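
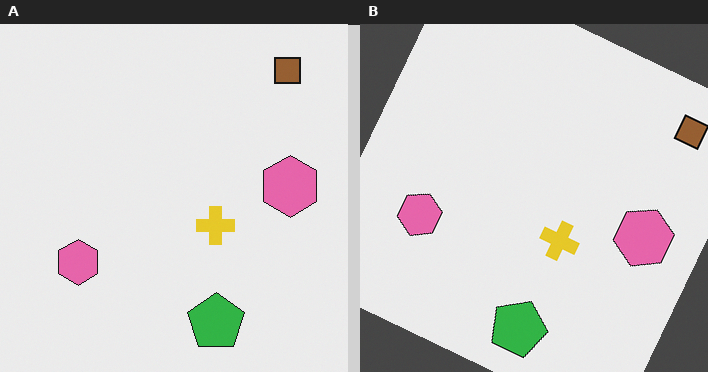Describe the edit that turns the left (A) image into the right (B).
Rotated clockwise by a moderate amount.

Every shape is tilted by the same angle and the image corners show triangular fill wedges — a whole-image rotation by a non-right angle.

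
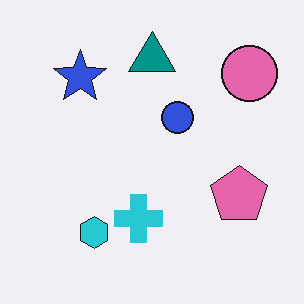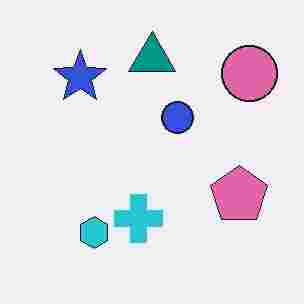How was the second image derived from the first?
Degraded with heavy JPEG compression.

Blocky 8×8 compression artifacts appear around shape edges and the flat background shows ringing — characteristic JPEG degradation.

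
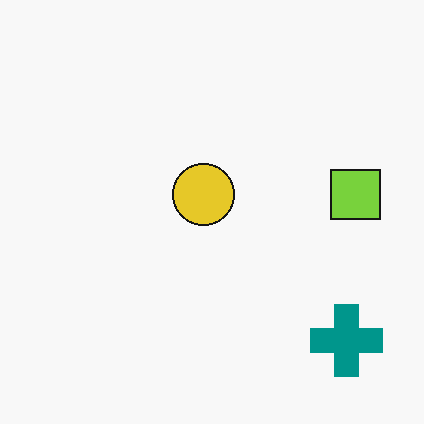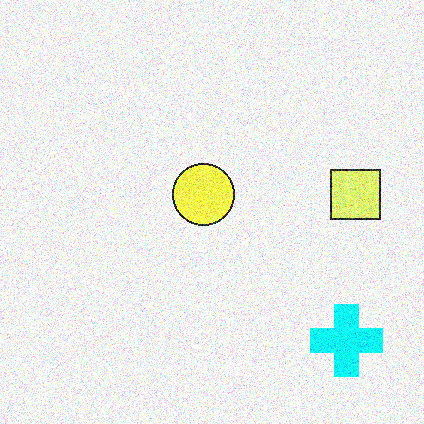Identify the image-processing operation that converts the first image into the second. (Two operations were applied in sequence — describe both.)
The second image is the first brightened a lot, then degraded with strong gaussian noise.

Every pixel — background and shapes alike — is uniformly brightened. Random speckle covers the whole image, including the flat background.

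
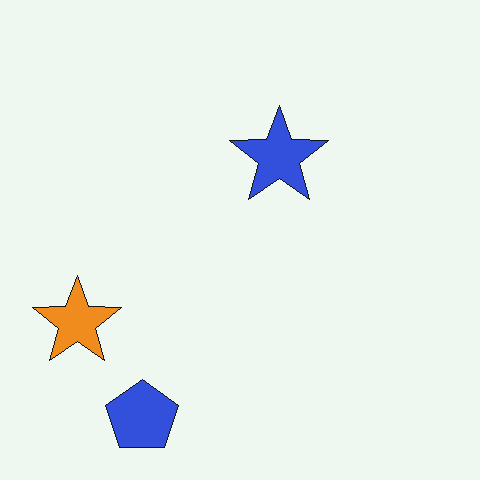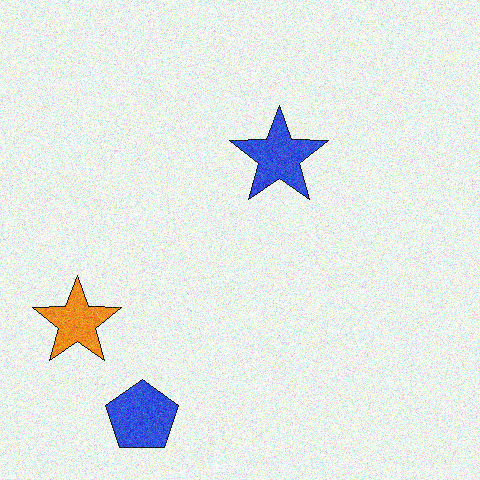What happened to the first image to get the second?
This is the original image degraded with moderate additive noise.

Random speckle covers the whole image, including the flat background.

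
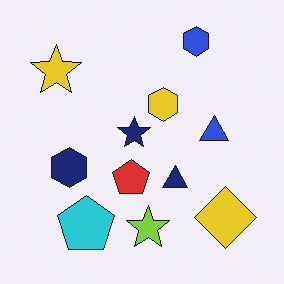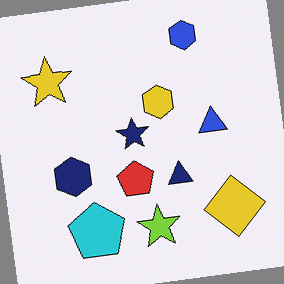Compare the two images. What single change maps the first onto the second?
The transformation is: rotated counter-clockwise by a few degrees.

Every shape is tilted by the same angle and the image corners show triangular fill wedges — a whole-image rotation by a non-right angle.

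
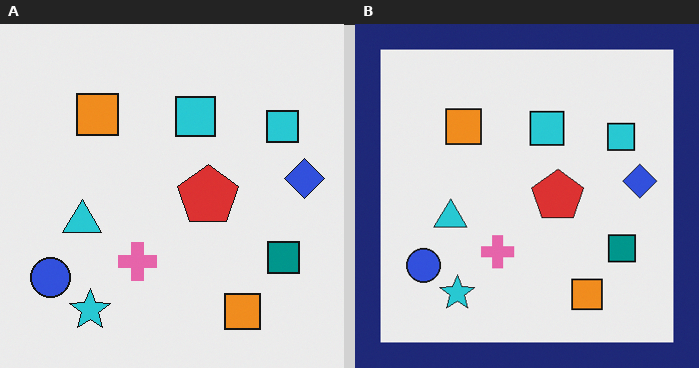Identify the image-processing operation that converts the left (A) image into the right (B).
The transformation is: framed with a navy border.

A solid navy frame runs around the edge of the right (B) image, with the content slightly shrunk inside it.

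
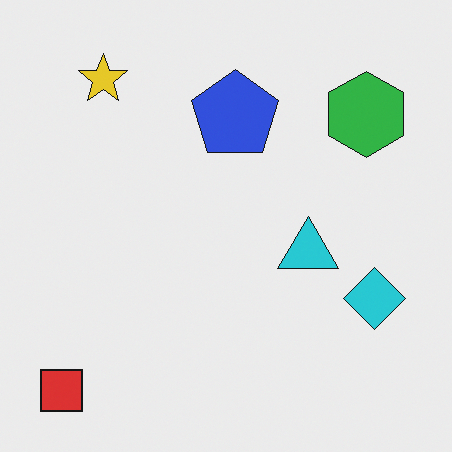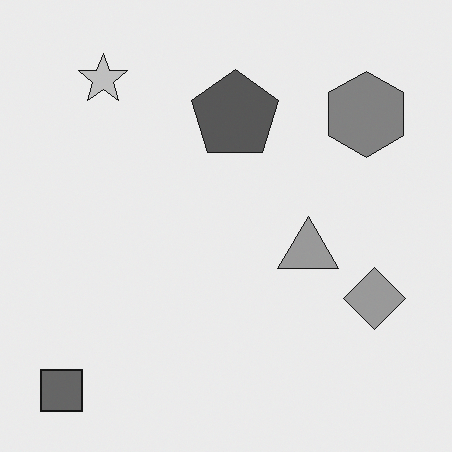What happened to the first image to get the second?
The image was converted to grayscale.

All color is removed — every shape is now a shade of grey.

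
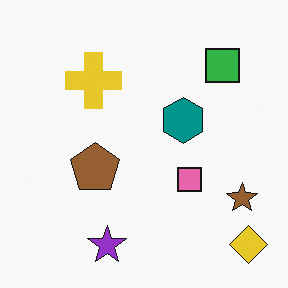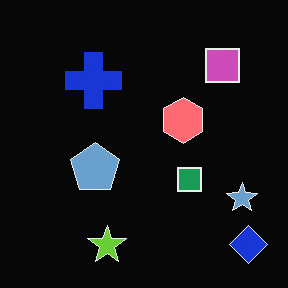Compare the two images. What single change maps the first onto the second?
The image was color-inverted (negative).

The light background has become dark and every shape's color is its complement — a photographic negative.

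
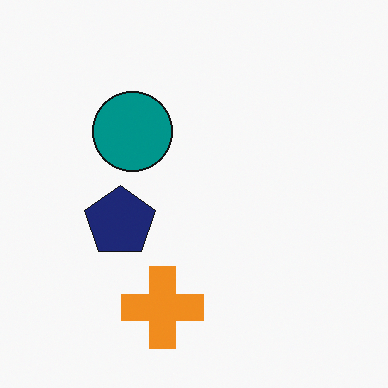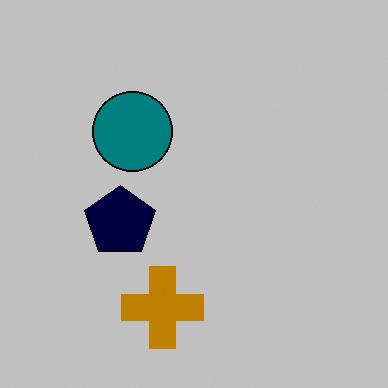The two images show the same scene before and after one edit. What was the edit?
The transformation is: heavily posterized to just a handful of flat colors.

Each flat color has snapped to a coarser quantized level — most visibly, the near-white background has dropped to a flat grey.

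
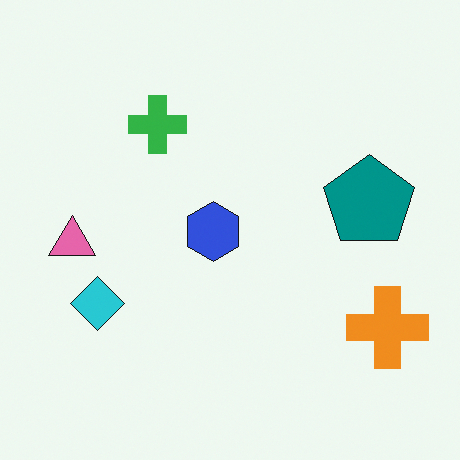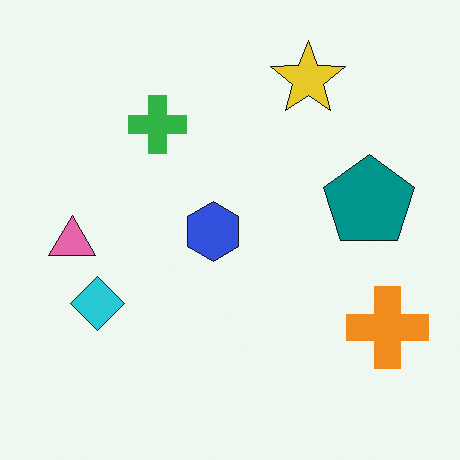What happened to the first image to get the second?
This is the original image overlaid with an additional yellow star.

A yellow star appears in the second image that is absent from the first.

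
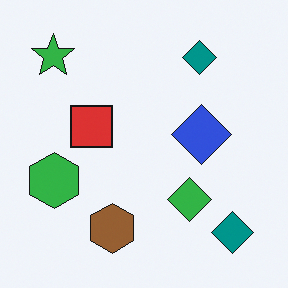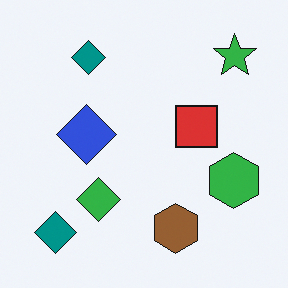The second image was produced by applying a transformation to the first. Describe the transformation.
The image was flipped horizontally (left ↔ right).

The green star is in the top-left of the first image and the top-right of the second — shapes on opposite sides of the vertical midline have swapped in a mirror flip.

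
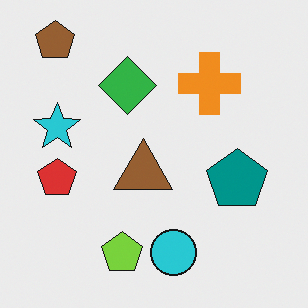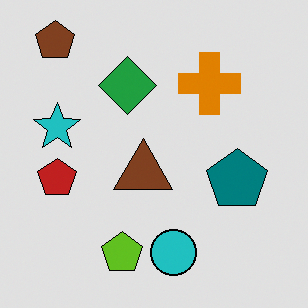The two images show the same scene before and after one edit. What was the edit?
This is the original image posterized to a reduced palette.

Each flat color has snapped to a coarser quantized level — most visibly, the near-white background has dropped to a flat grey.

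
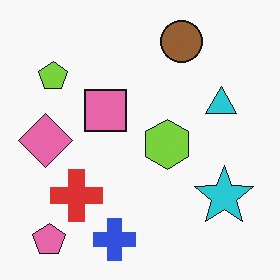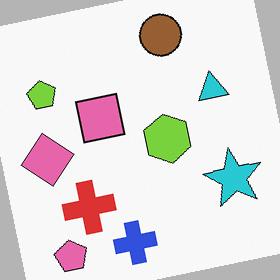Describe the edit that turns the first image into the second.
Rotated counter-clockwise by a few degrees.

Every shape is tilted by the same angle and the image corners show triangular fill wedges — a whole-image rotation by a non-right angle.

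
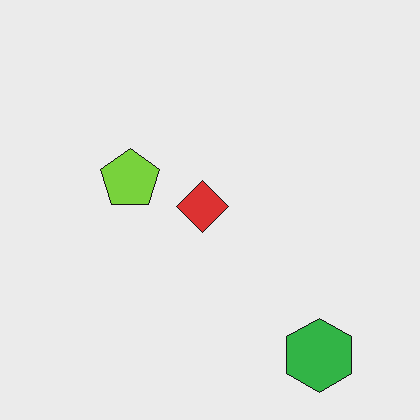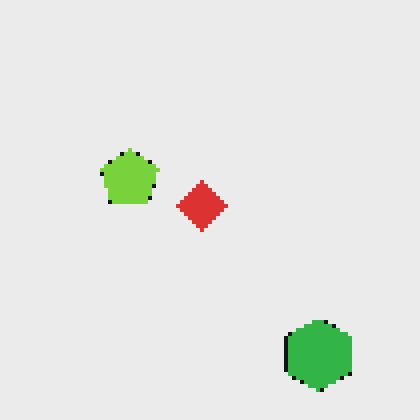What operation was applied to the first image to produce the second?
The image was lightly pixelated (a mild mosaic effect).

Shapes are reduced to large square blocks; fine edges and outlines are lost — a downscale-then-upscale (mosaic) effect.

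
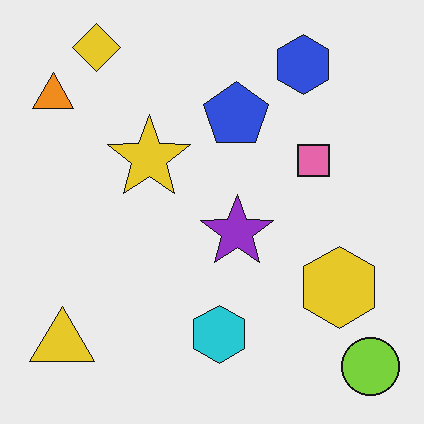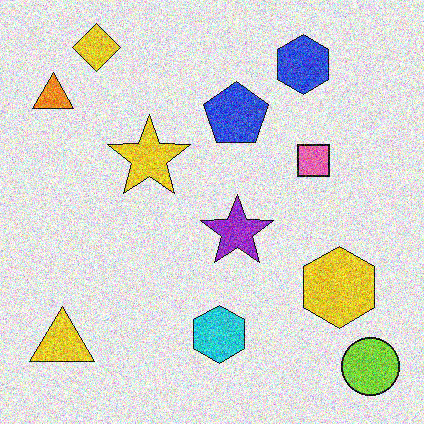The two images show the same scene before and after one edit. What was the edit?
It was degraded with strong gaussian noise.

Random speckle covers the whole image, including the flat background.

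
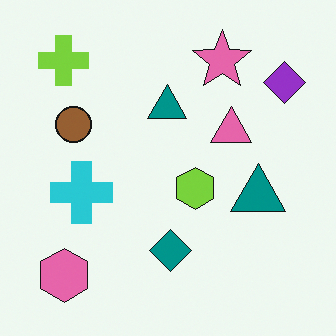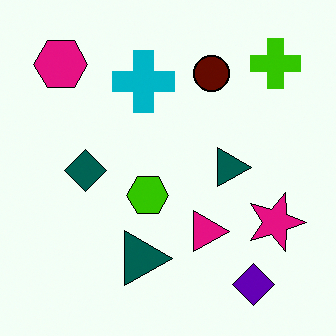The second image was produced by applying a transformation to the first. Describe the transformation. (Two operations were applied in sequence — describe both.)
The transformation is: rotated 90° clockwise, then given much higher contrast.

The lime cross sits in the top-left of the first image and the top-right of the second — consistent with a whole-image 90° clockwise rotation. Tones are pushed away from mid-grey across the whole image — a global contrast change.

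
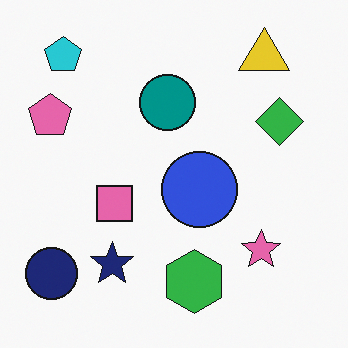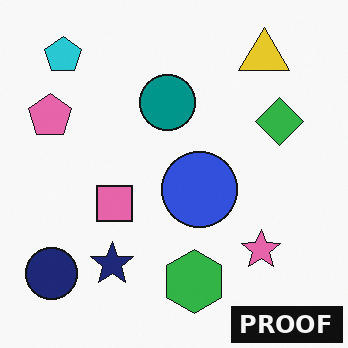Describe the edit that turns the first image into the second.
The second image is the first watermarked with the text "PROOF" in the lower-right corner.

A dark label reading "PROOF" appears in the lower-right corner.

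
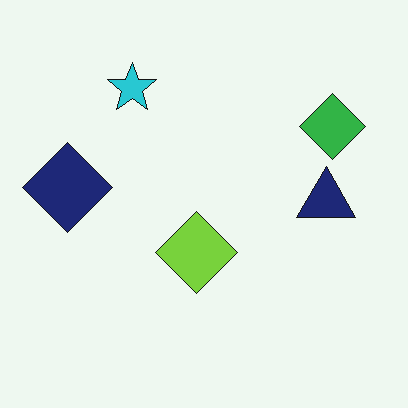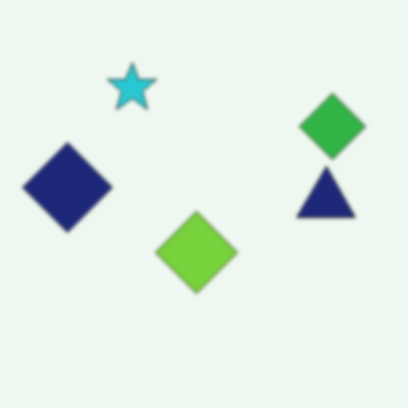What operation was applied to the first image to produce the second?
The image was lightly blurred.

Shape edges and outlines are uniformly softened across the whole image.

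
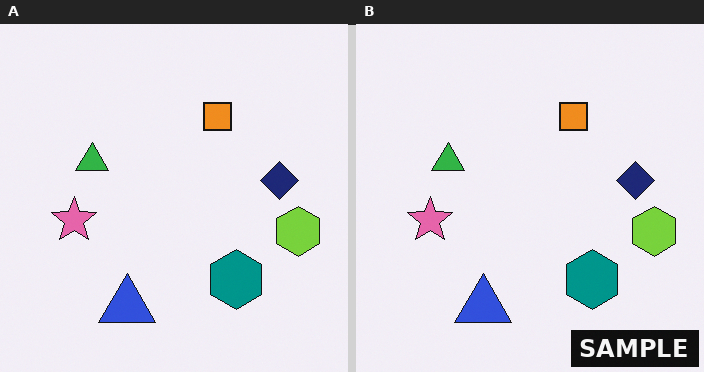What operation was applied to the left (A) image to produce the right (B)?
The right (B) image is the left (A) watermarked with the text "SAMPLE" in the lower-right corner.

A dark label reading "SAMPLE" appears in the lower-right corner.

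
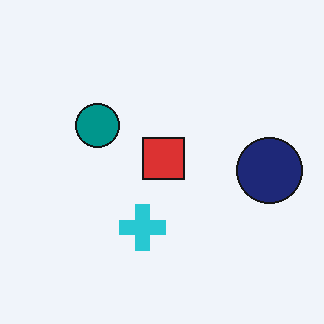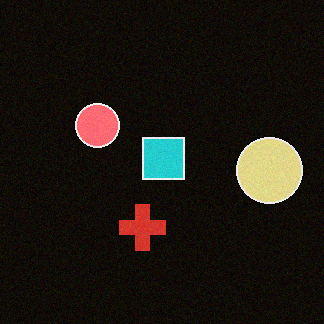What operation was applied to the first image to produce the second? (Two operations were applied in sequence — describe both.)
The transformation is: color-inverted (negative), then degraded with light additive noise.

The light background has become dark and every shape's color is its complement — a photographic negative. Random speckle covers the whole image, including the flat background.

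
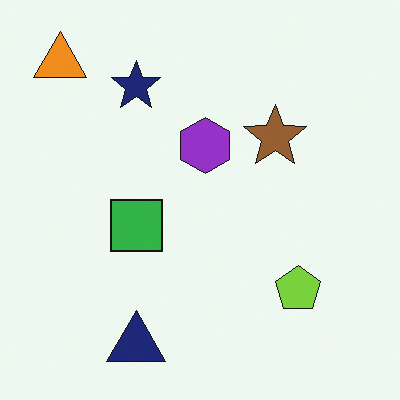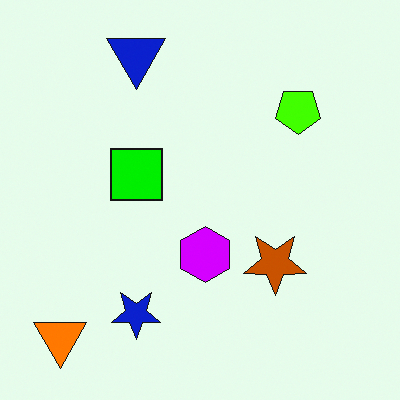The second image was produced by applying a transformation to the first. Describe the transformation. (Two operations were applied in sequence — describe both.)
Flipped vertically (top ↔ bottom), then made much more vivid (saturation change).

The navy triangle is in the bottom of the first image and the top of the second — shapes on opposite sides of the horizontal midline have swapped in a mirror flip. All colors are more vivid — a global saturation change.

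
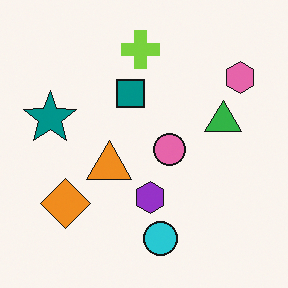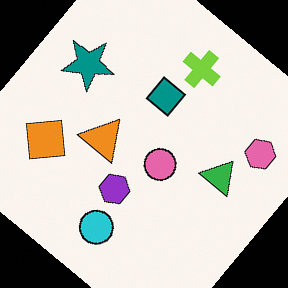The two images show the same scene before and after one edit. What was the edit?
This is the original image rotated clockwise by a large amount — several tens of degrees.

Every shape is tilted by the same angle and the image corners show triangular fill wedges — a whole-image rotation by a non-right angle.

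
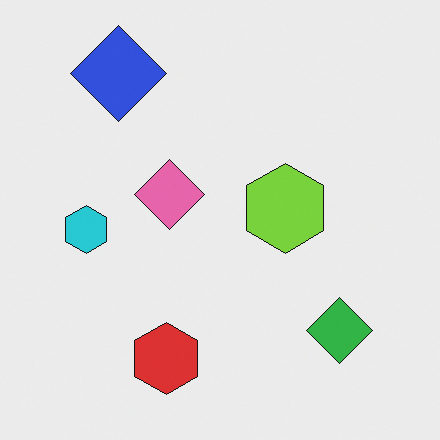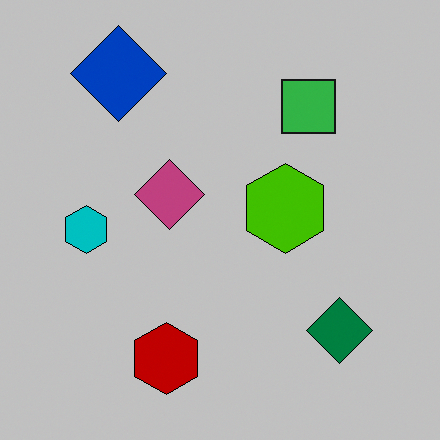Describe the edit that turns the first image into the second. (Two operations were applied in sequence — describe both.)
Heavily posterized to just a handful of flat colors, then overlaid with an additional green square.

Each flat color has snapped to a coarser quantized level — most visibly, the near-white background has dropped to a flat grey. A green square appears in the second image that is absent from the first.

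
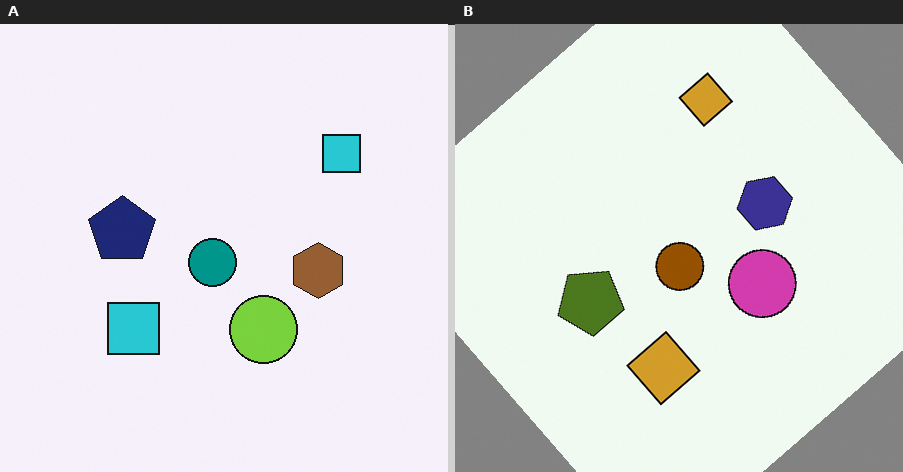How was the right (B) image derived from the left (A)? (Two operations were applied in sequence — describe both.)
The transformation is: hue-shifted through roughly half the color wheel, then rotated counter-clockwise by a large amount — several tens of degrees.

Every shape's color has rotated by the same amount around the hue wheel — a uniform hue shift. Every shape is tilted by the same angle and the image corners show triangular fill wedges — a whole-image rotation by a non-right angle.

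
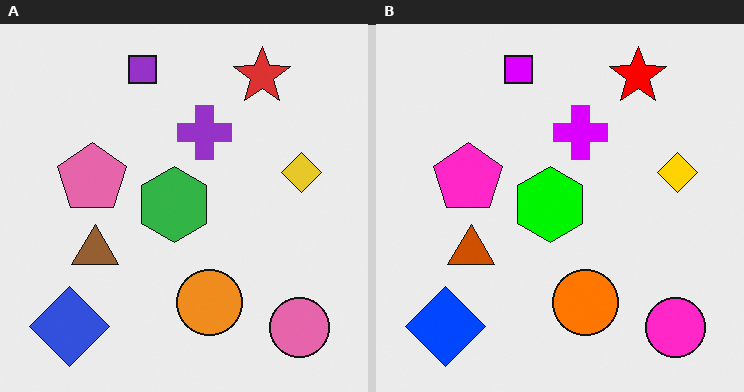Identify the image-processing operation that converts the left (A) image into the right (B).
The transformation is: heavily oversaturated.

All colors are more vivid — a global saturation change.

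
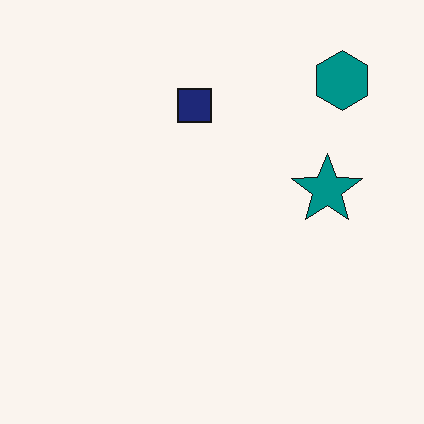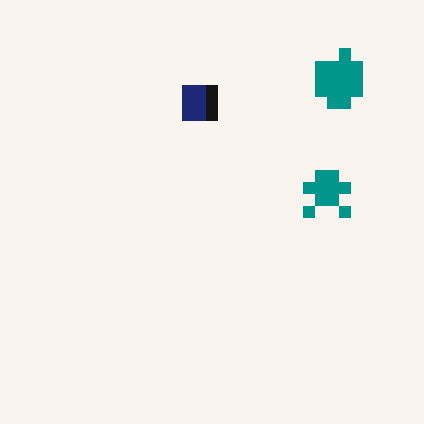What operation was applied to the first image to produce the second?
The second image is the first heavily pixelated into large blocks.

Shapes are reduced to large square blocks; fine edges and outlines are lost — a downscale-then-upscale (mosaic) effect.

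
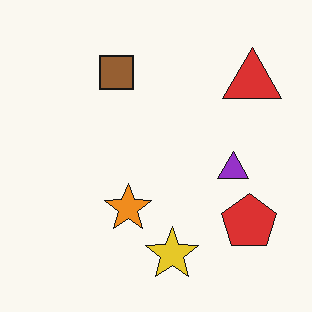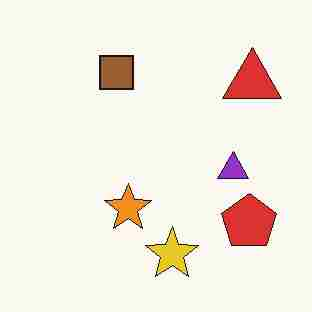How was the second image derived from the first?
The transformation is: heavily JPEG-compressed with obvious blocking artifacts.

Blocky 8×8 compression artifacts appear around shape edges and the flat background shows ringing — characteristic JPEG degradation.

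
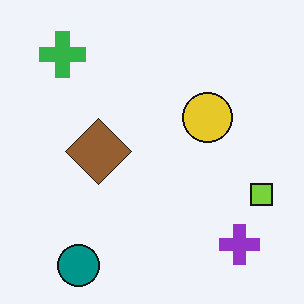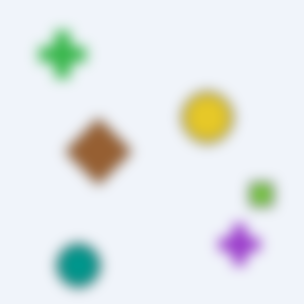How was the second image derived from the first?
The image was strongly gaussian-blurred.

Shape edges and outlines are uniformly softened across the whole image.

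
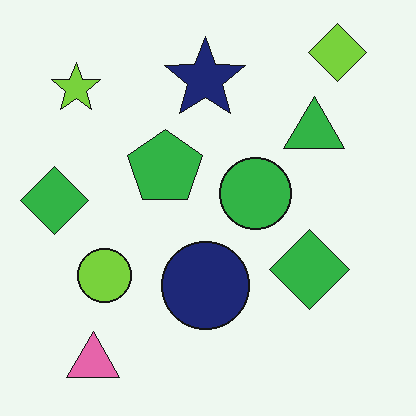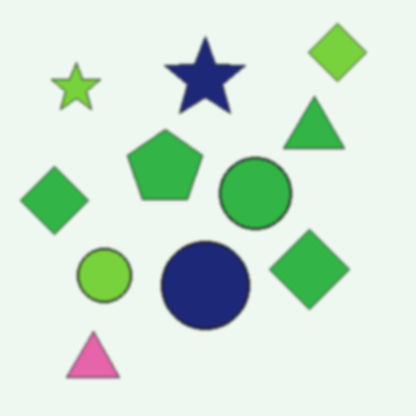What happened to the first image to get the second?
It was lightly blurred.

Shape edges and outlines are uniformly softened across the whole image.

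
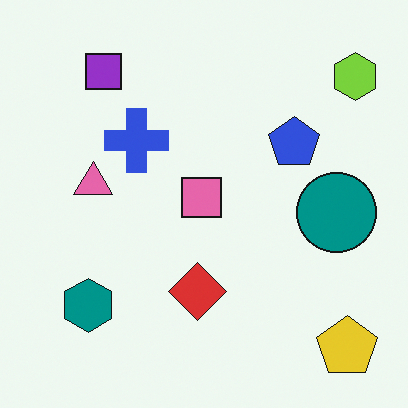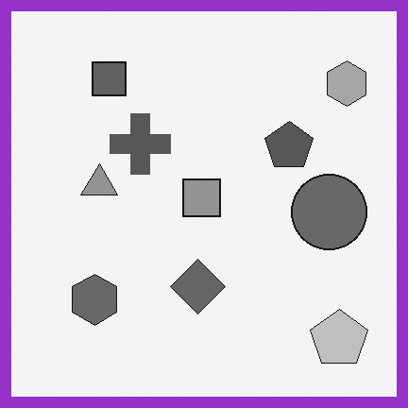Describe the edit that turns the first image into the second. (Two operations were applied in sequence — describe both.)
It was converted to grayscale, then framed with a purple border.

All color is removed — every shape is now a shade of grey. A solid purple frame runs around the edge of the second image, with the content slightly shrunk inside it.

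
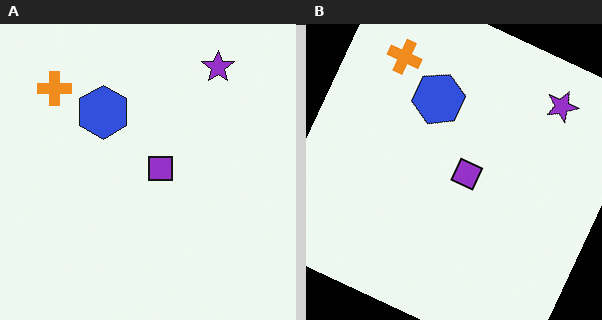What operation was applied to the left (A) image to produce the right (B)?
Rotated clockwise by a moderate amount.

Every shape is tilted by the same angle and the image corners show triangular fill wedges — a whole-image rotation by a non-right angle.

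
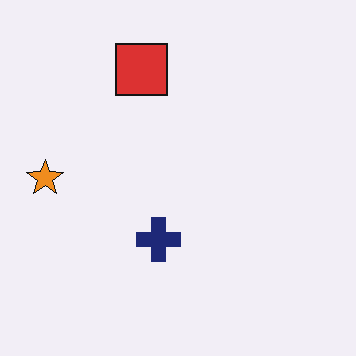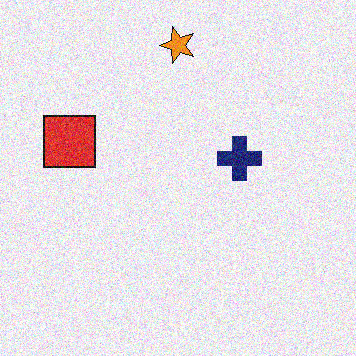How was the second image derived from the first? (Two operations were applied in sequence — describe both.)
This is the original image transposed (reflected across the top-left ↔ bottom-right diagonal), then degraded with moderate additive noise.

Shapes have swapped their row and column positions — what was in the top-right is now in the bottom-left — a diagonal reflection. Random speckle covers the whole image, including the flat background.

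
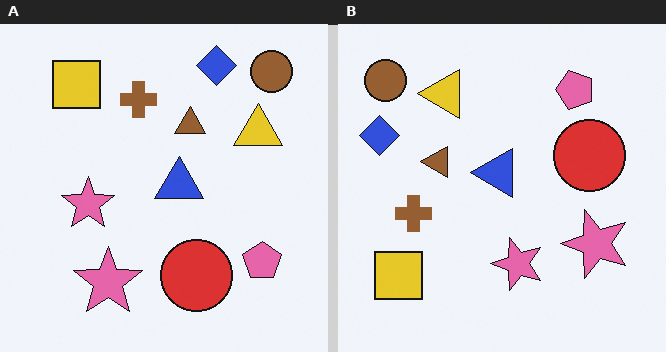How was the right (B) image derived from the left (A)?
The image was rotated 90° counter-clockwise.

The brown circle sits in the top-right of the left (A) image and the top-left of the right (B) — consistent with a whole-image 90° counter-clockwise rotation.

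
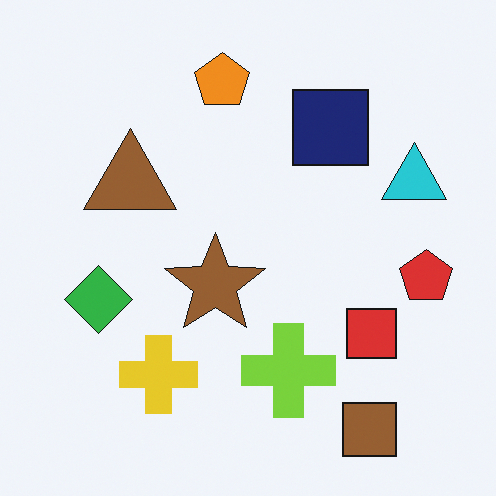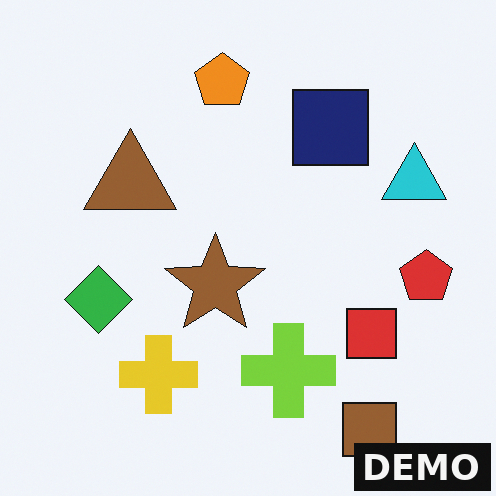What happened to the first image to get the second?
The transformation is: watermarked with the text "DEMO" in the lower-right corner.

A dark label reading "DEMO" appears in the lower-right corner.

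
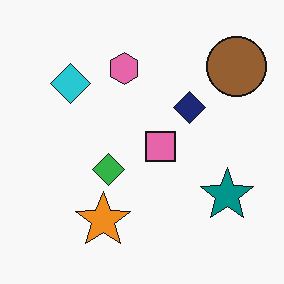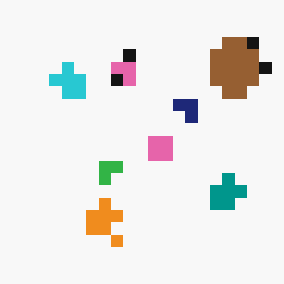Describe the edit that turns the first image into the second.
The transformation is: coarsely pixelated.

Shapes are reduced to large square blocks; fine edges and outlines are lost — a downscale-then-upscale (mosaic) effect.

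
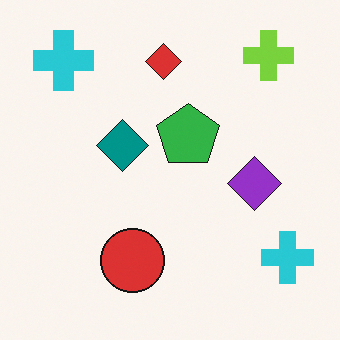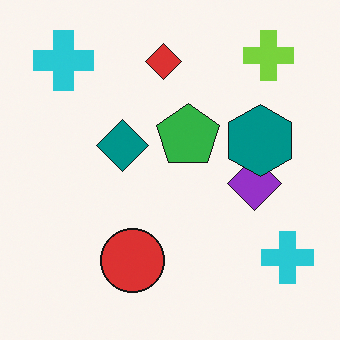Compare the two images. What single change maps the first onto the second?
It was overlaid with an additional teal hexagon.

A teal hexagon appears in the second image that is absent from the first.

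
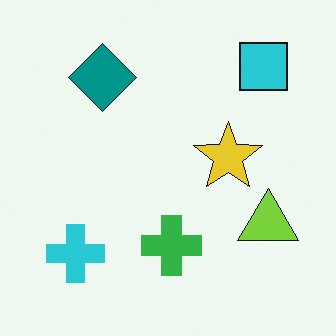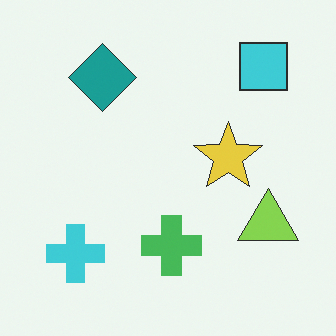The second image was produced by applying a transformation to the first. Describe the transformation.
The second image is the first given slightly reduced contrast.

Tones are pushed toward mid-grey across the whole image — a global contrast change.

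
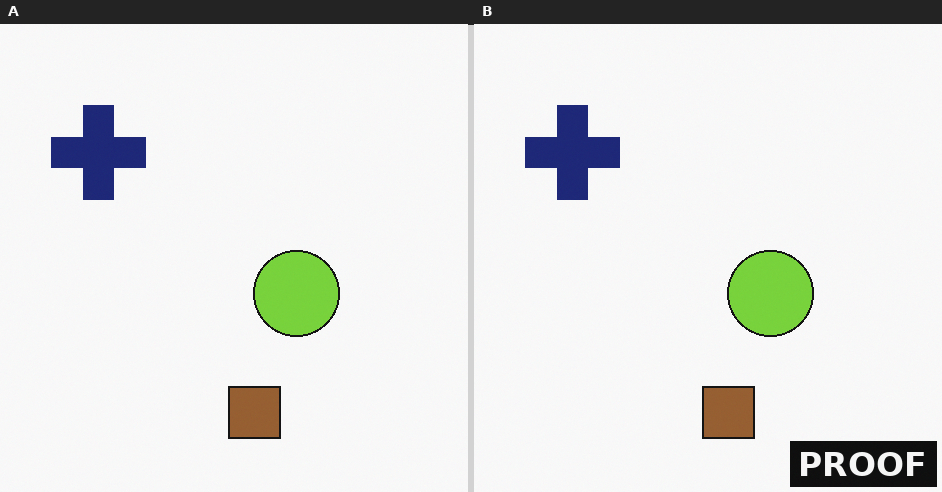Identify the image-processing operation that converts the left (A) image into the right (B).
The right (B) image is the left (A) watermarked with the text "PROOF" in the lower-right corner.

A dark label reading "PROOF" appears in the lower-right corner.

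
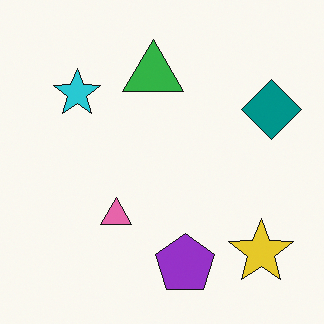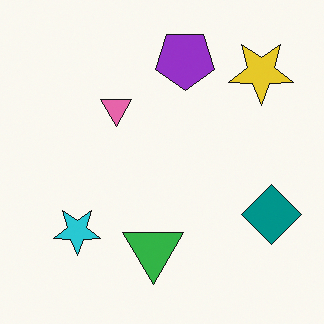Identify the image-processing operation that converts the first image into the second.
This is the original image flipped vertically (top ↔ bottom).

The purple pentagon is in the bottom of the first image and the top of the second — shapes on opposite sides of the horizontal midline have swapped in a mirror flip.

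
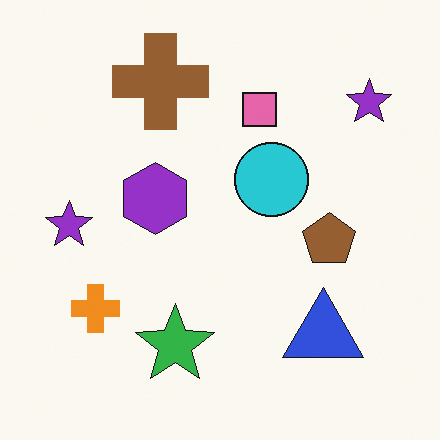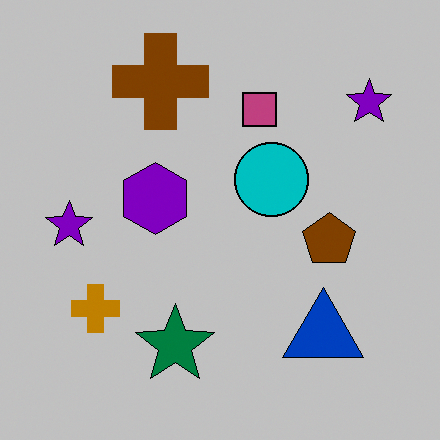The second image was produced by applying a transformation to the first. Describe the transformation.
Aggressively posterized.

Each flat color has snapped to a coarser quantized level — most visibly, the near-white background has dropped to a flat grey.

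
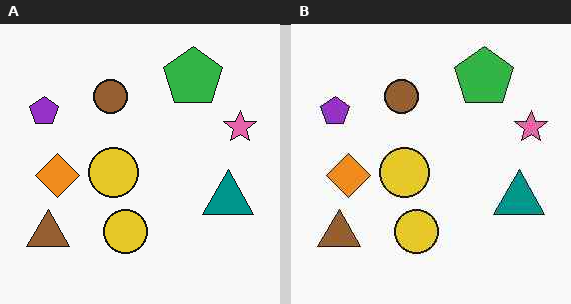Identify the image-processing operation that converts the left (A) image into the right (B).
It was given moderate JPEG compression.

Blocky 8×8 compression artifacts appear around shape edges and the flat background shows ringing — characteristic JPEG degradation.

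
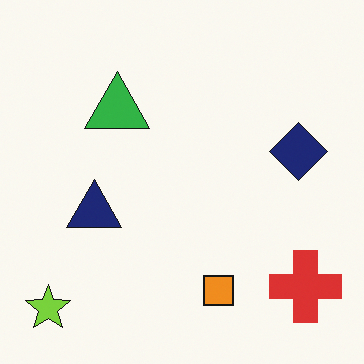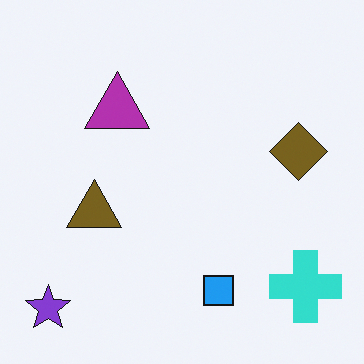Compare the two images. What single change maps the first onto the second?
The transformation is: hue-shifted through roughly half the color wheel.

Every shape's color has rotated by the same amount around the hue wheel — a uniform hue shift.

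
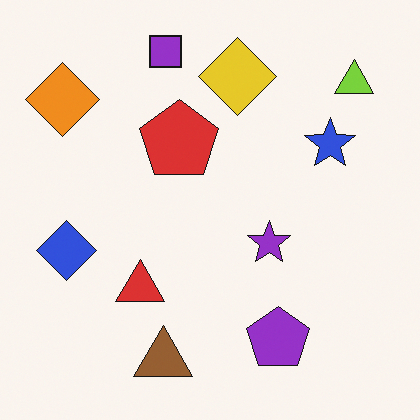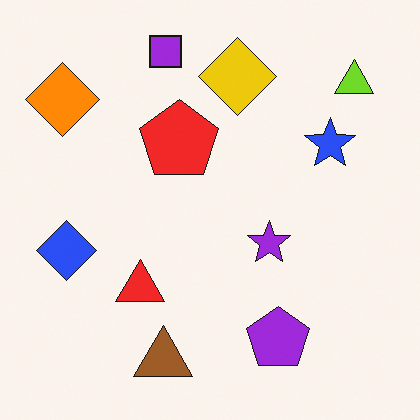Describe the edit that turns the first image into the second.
The image was slightly oversaturated.

All colors are more vivid — a global saturation change.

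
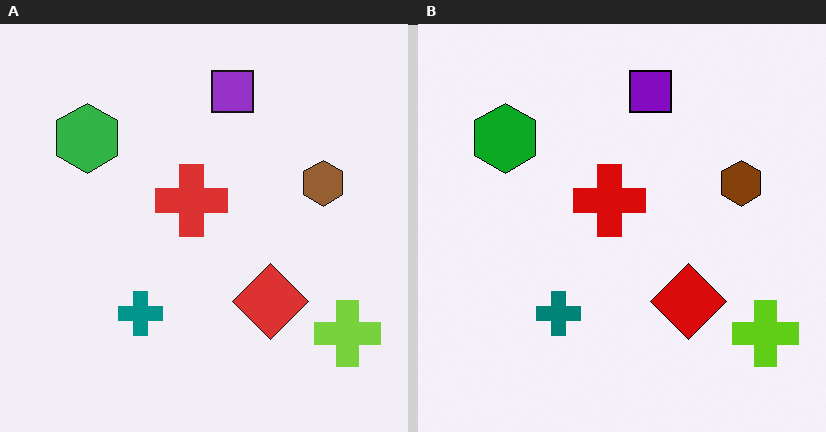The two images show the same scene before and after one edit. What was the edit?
The image was given slightly increased contrast.

Tones are pushed away from mid-grey across the whole image — a global contrast change.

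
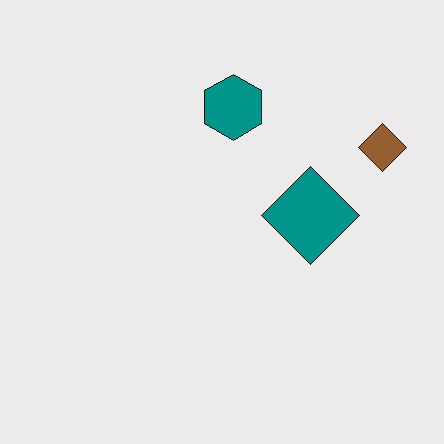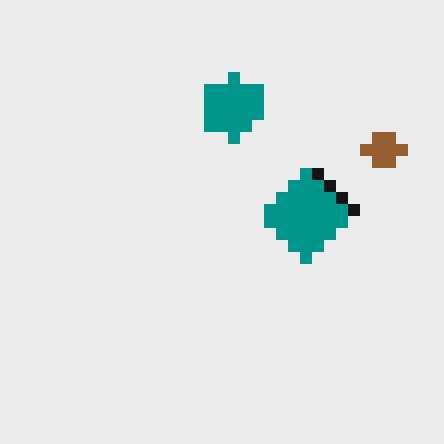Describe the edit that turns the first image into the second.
It was heavily pixelated into large blocks.

Shapes are reduced to large square blocks; fine edges and outlines are lost — a downscale-then-upscale (mosaic) effect.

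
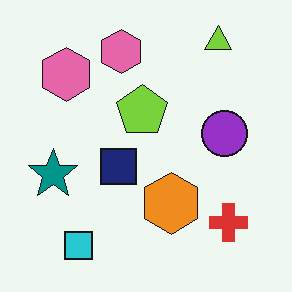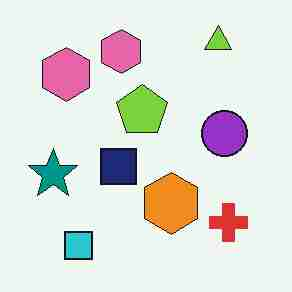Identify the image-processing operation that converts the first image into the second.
The transformation is: heavily JPEG-compressed with obvious blocking artifacts.

Blocky 8×8 compression artifacts appear around shape edges and the flat background shows ringing — characteristic JPEG degradation.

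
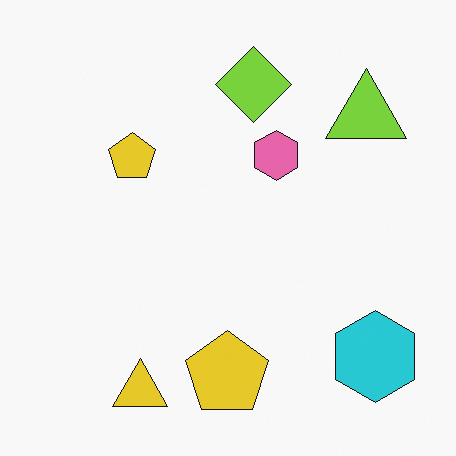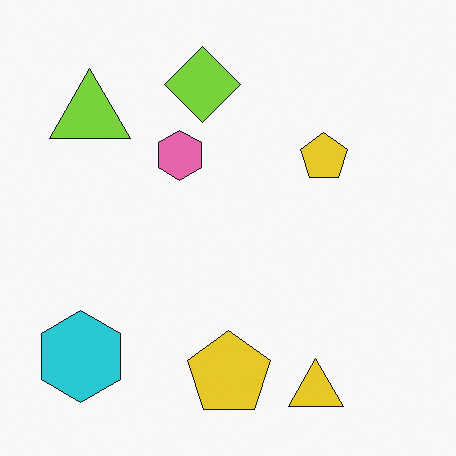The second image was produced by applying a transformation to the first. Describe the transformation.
It was flipped horizontally (left ↔ right).

The cyan hexagon is in the bottom-right of the first image and the bottom-left of the second — shapes on opposite sides of the vertical midline have swapped in a mirror flip.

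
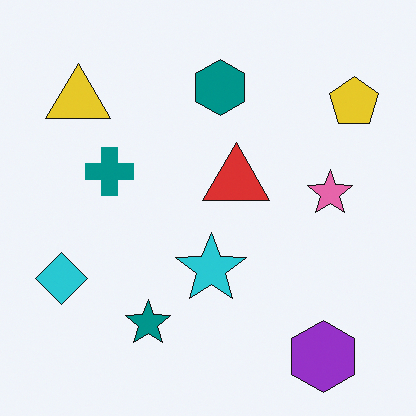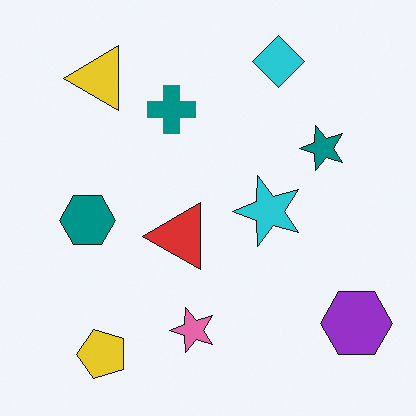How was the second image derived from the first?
The image was transposed (reflected across the top-left ↔ bottom-right diagonal).

Shapes have swapped their row and column positions — what was in the top-right is now in the bottom-left — a diagonal reflection.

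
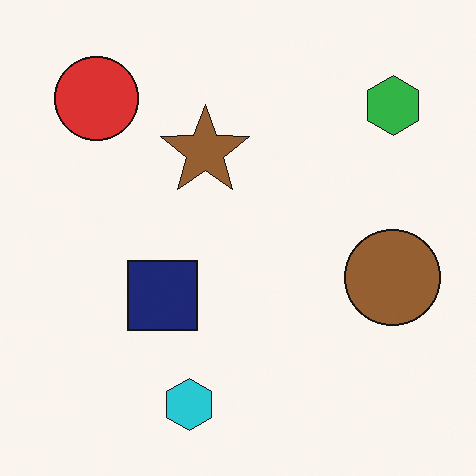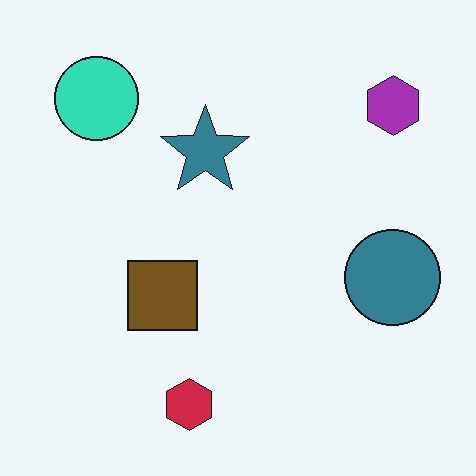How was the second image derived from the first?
The image was hue-shifted through roughly half the color wheel.

Every shape's color has rotated by the same amount around the hue wheel — a uniform hue shift.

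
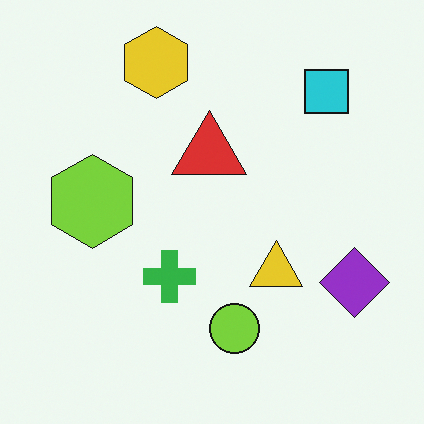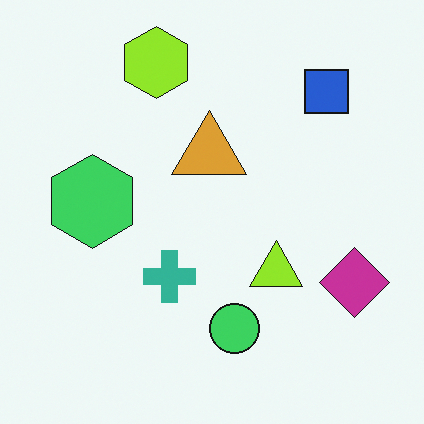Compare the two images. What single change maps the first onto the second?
Hue-shifted slightly.

Every shape's color has rotated by the same amount around the hue wheel — a uniform hue shift.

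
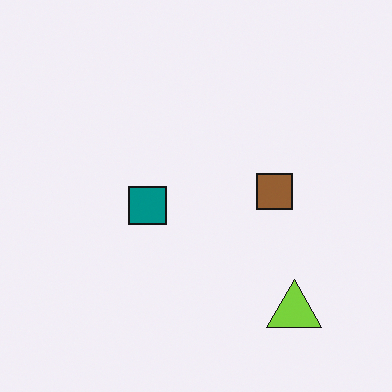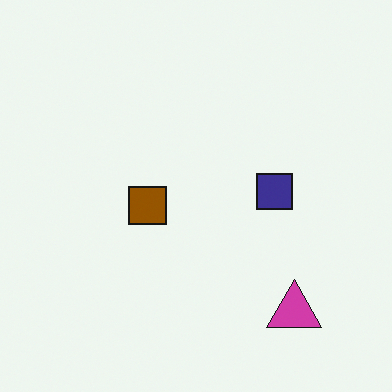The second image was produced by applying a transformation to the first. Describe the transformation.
It was hue-shifted through roughly half the color wheel.

Every shape's color has rotated by the same amount around the hue wheel — a uniform hue shift.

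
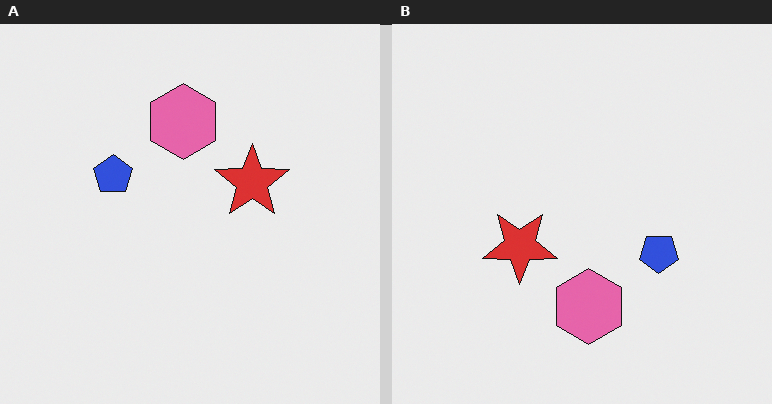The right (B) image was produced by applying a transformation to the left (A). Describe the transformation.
The image was rotated 180°.

The pink hexagon sits in the top of the left (A) image and the bottom of the right (B) — consistent with a whole-image 180° rotation.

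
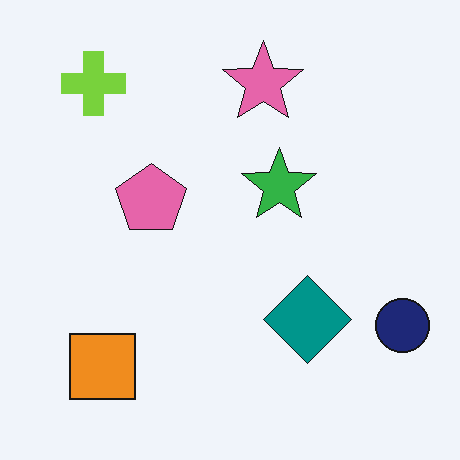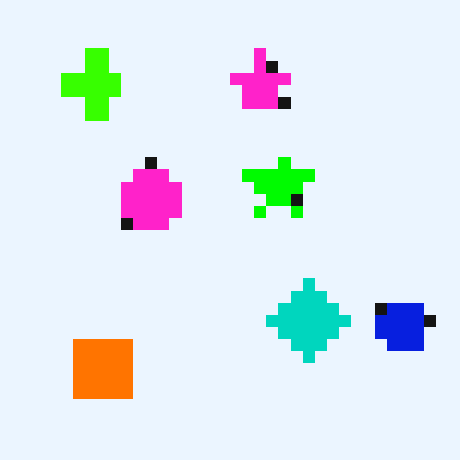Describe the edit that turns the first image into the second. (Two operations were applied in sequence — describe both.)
Heavily oversaturated, then coarsely pixelated.

All colors are more vivid — a global saturation change. Shapes are reduced to large square blocks; fine edges and outlines are lost — a downscale-then-upscale (mosaic) effect.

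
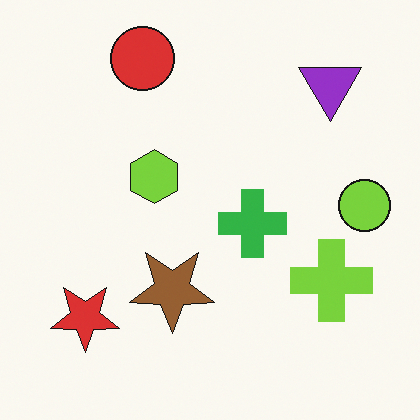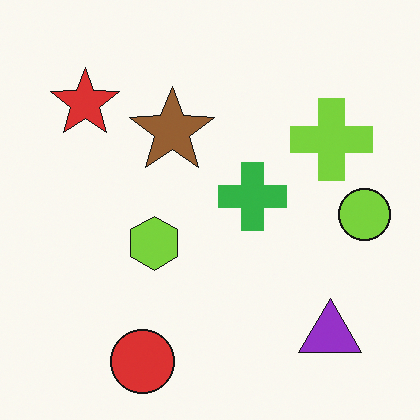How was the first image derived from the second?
The first image is the second flipped vertically (top ↔ bottom).

The red circle is in the bottom of the second image and the top of the first — shapes on opposite sides of the horizontal midline have swapped in a mirror flip.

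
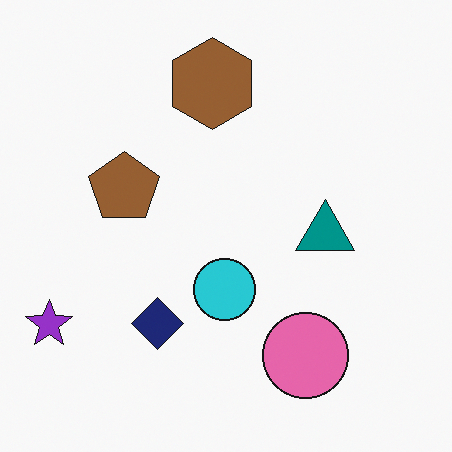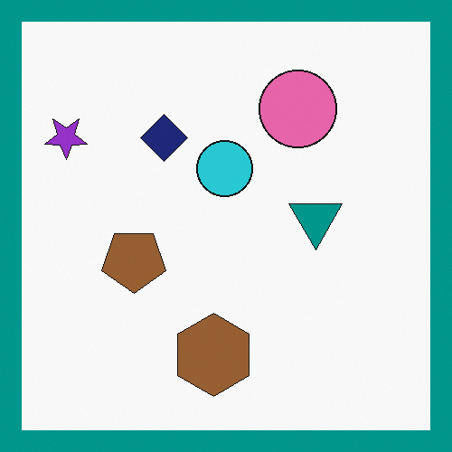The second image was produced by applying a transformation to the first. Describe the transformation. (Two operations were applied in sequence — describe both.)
The image was flipped vertically (top ↔ bottom), then framed with a teal border.

The brown hexagon is in the top of the first image and the bottom of the second — shapes on opposite sides of the horizontal midline have swapped in a mirror flip. A solid teal frame runs around the edge of the second image, with the content slightly shrunk inside it.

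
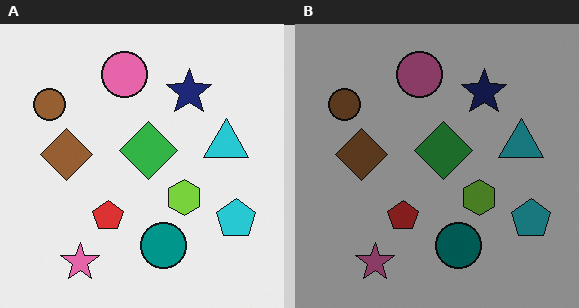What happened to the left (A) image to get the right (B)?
The transformation is: darkened a lot.

Every pixel — background and shapes alike — is uniformly darkened.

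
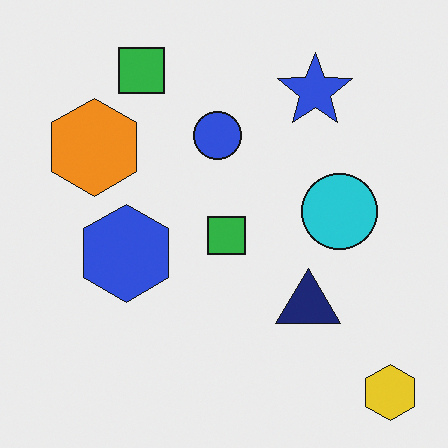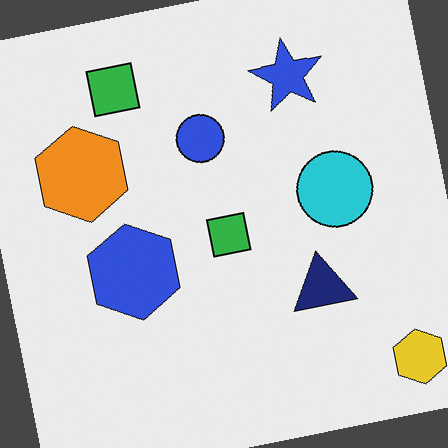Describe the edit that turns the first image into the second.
The second image is the first rotated counter-clockwise by a small amount.

Every shape is tilted by the same angle and the image corners show triangular fill wedges — a whole-image rotation by a non-right angle.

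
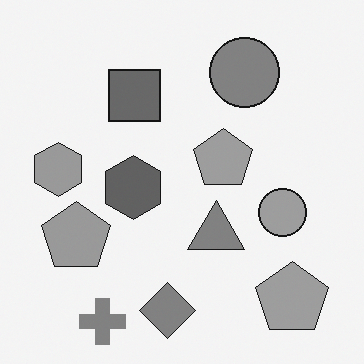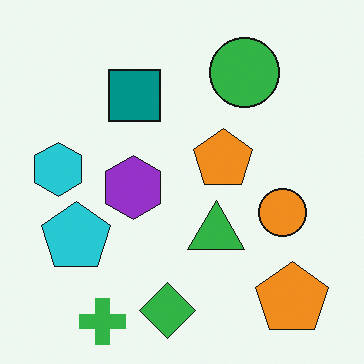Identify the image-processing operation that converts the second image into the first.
The transformation is: converted to grayscale.

All color is removed — every shape is now a shade of grey.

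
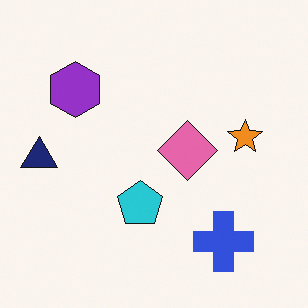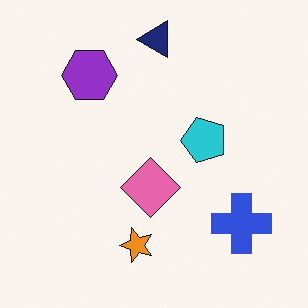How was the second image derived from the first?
The second image is the first transposed (reflected across the top-left ↔ bottom-right diagonal).

Shapes have swapped their row and column positions — what was in the top-right is now in the bottom-left — a diagonal reflection.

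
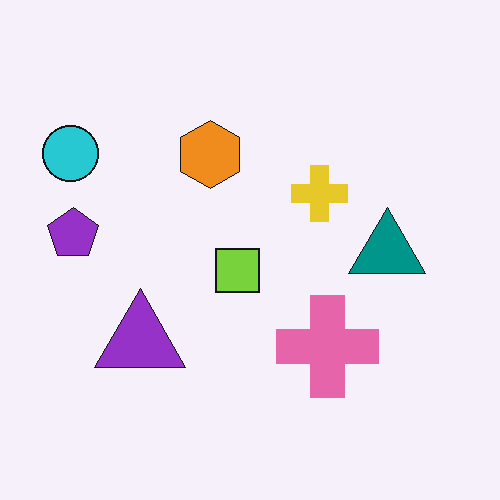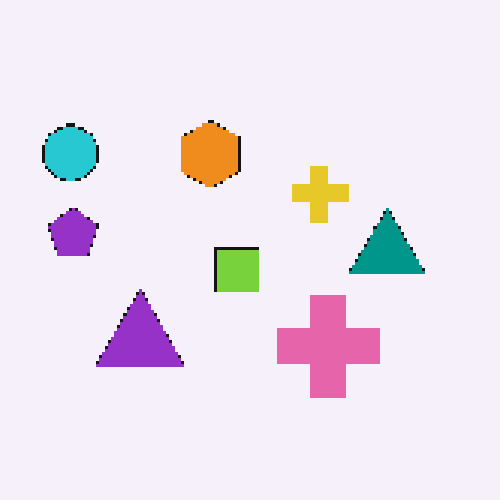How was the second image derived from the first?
Lightly pixelated (a mild mosaic effect).

Shapes are reduced to large square blocks; fine edges and outlines are lost — a downscale-then-upscale (mosaic) effect.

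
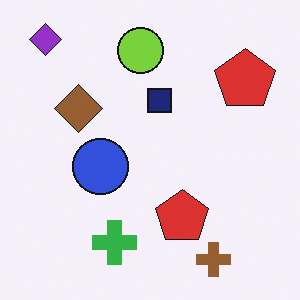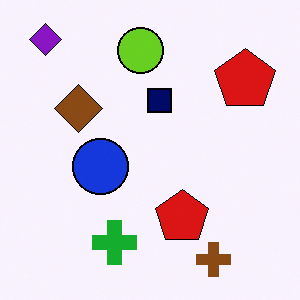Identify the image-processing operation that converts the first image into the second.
Given slightly increased contrast.

Tones are pushed away from mid-grey across the whole image — a global contrast change.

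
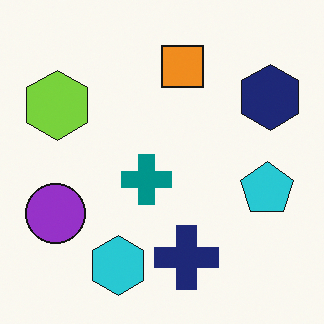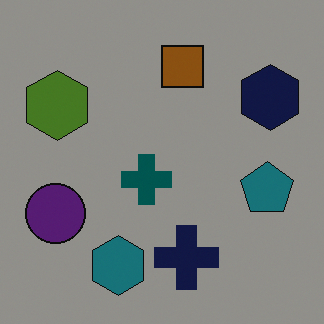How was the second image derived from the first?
The second image is the first substantially darkened.

Every pixel — background and shapes alike — is uniformly darkened.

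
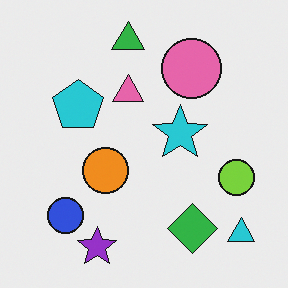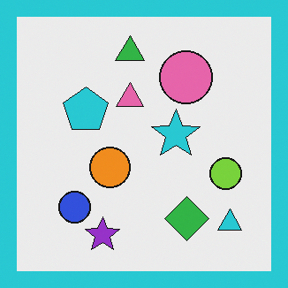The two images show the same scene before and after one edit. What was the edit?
The image was framed with a cyan border.

A solid cyan frame runs around the edge of the second image, with the content slightly shrunk inside it.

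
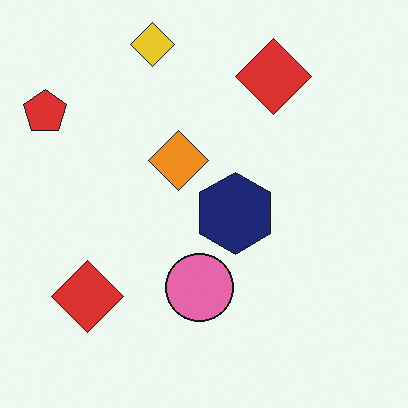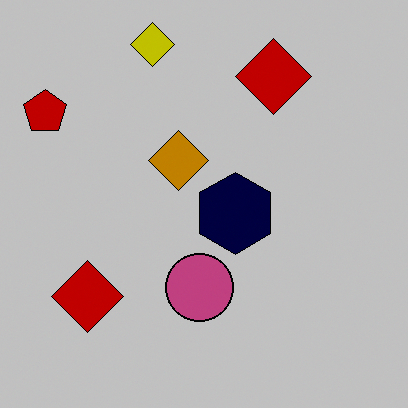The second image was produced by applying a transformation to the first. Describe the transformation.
It was heavily posterized to just a handful of flat colors.

Each flat color has snapped to a coarser quantized level — most visibly, the near-white background has dropped to a flat grey.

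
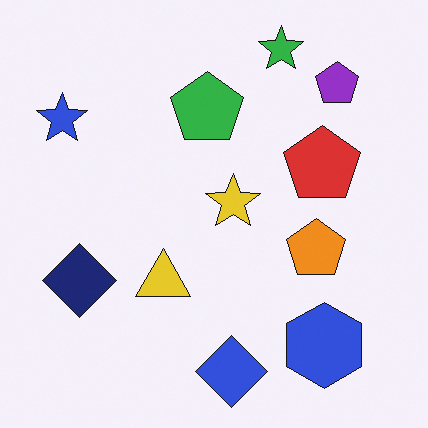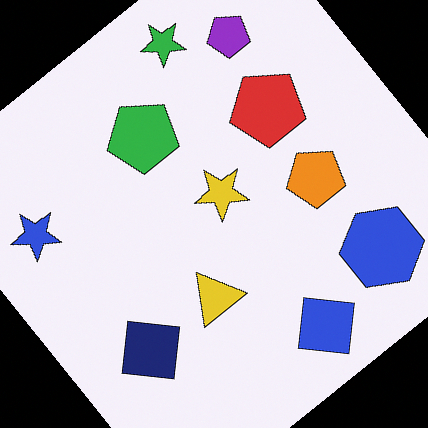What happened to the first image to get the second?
Rotated counter-clockwise by a large amount — several tens of degrees.

Every shape is tilted by the same angle and the image corners show triangular fill wedges — a whole-image rotation by a non-right angle.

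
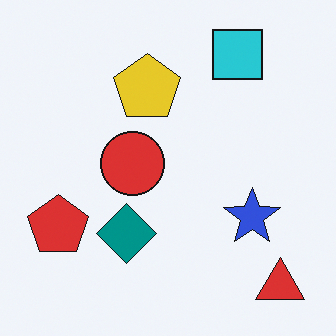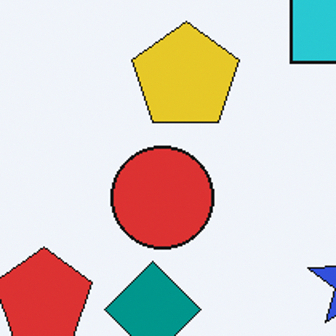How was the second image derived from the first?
The image was cropped slightly and scaled back up.

The visible shapes are larger and the field of view is narrower; shapes near the original edges may be partly or wholly outside the frame — a crop-and-rescale.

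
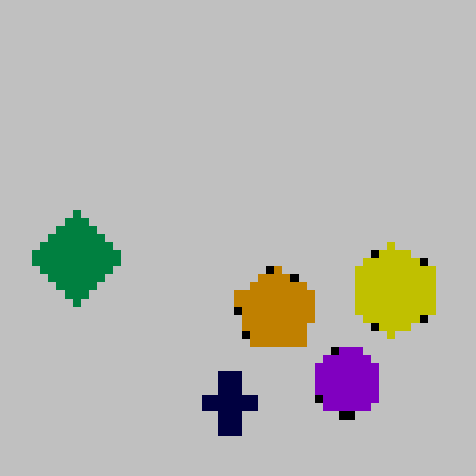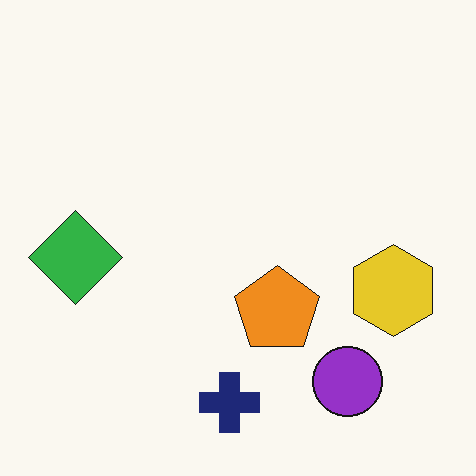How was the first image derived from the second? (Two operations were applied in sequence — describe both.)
Pixelated into visible square blocks, then aggressively posterized.

Shapes are reduced to large square blocks; fine edges and outlines are lost — a downscale-then-upscale (mosaic) effect. Each flat color has snapped to a coarser quantized level — most visibly, the near-white background has dropped to a flat grey.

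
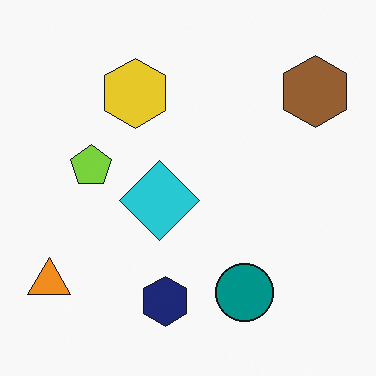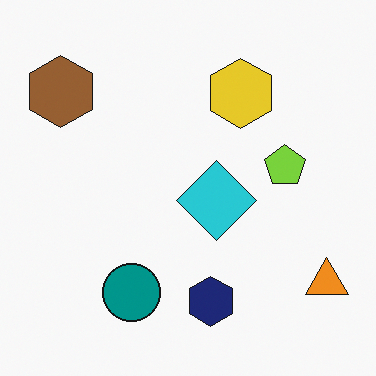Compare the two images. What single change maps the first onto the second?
The second image is the first flipped horizontally (left ↔ right).

The orange triangle is in the bottom-left of the first image and the bottom-right of the second — shapes on opposite sides of the vertical midline have swapped in a mirror flip.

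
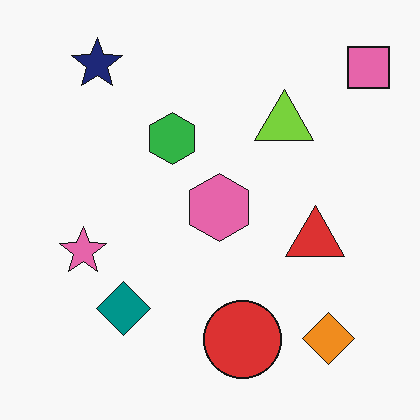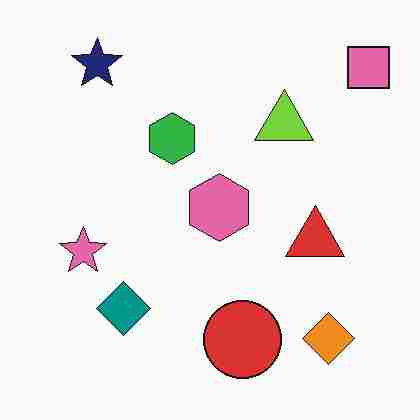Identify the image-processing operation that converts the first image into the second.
It was heavily JPEG-compressed with obvious blocking artifacts.

Blocky 8×8 compression artifacts appear around shape edges and the flat background shows ringing — characteristic JPEG degradation.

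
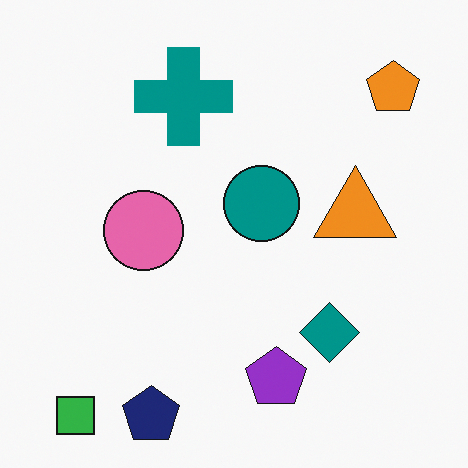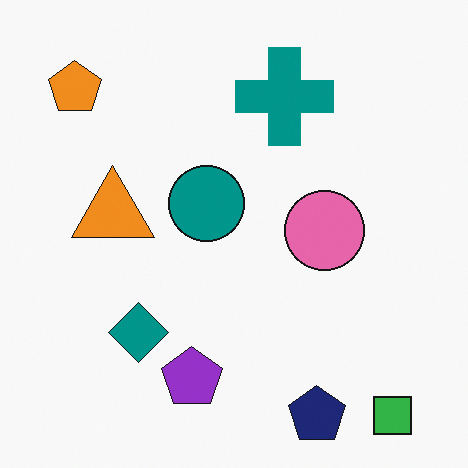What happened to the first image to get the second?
This is the original image flipped horizontally (left ↔ right).

The orange pentagon is in the top-right of the first image and the top-left of the second — shapes on opposite sides of the vertical midline have swapped in a mirror flip.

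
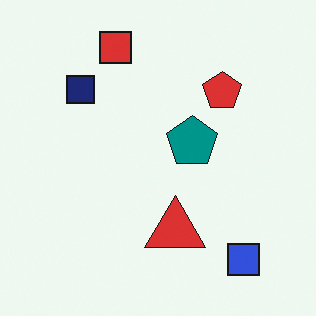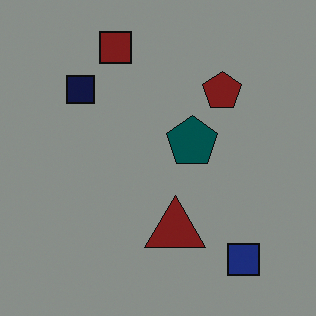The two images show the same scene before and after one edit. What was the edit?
Noticeably darkened.

Every pixel — background and shapes alike — is uniformly darkened.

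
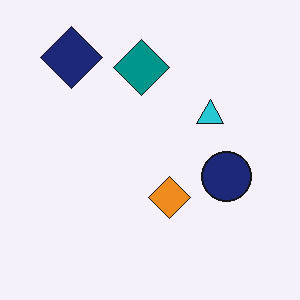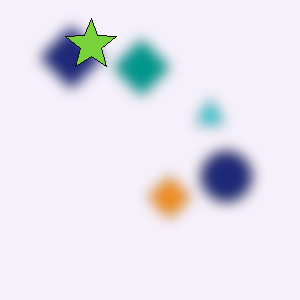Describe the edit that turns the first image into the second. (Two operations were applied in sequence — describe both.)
This is the original image strongly gaussian-blurred, then overlaid with an additional lime star.

Shape edges and outlines are uniformly softened across the whole image. A lime star appears in the second image that is absent from the first.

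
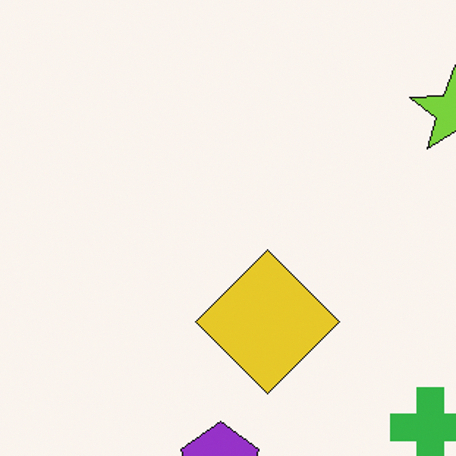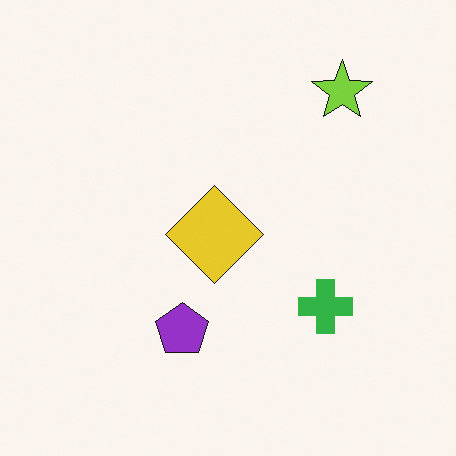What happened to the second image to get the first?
This is the original image cropped to a modestly smaller region and rescaled.

The visible shapes are larger and the field of view is narrower; shapes near the original edges may be partly or wholly outside the frame — a crop-and-rescale.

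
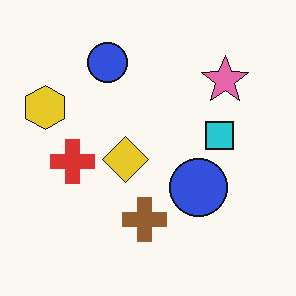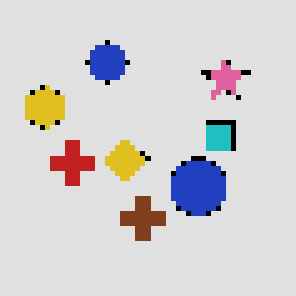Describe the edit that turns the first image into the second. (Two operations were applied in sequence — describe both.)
The image was posterized to a reduced palette, then mildly pixelated.

Each flat color has snapped to a coarser quantized level — most visibly, the near-white background has dropped to a flat grey. Shapes are reduced to large square blocks; fine edges and outlines are lost — a downscale-then-upscale (mosaic) effect.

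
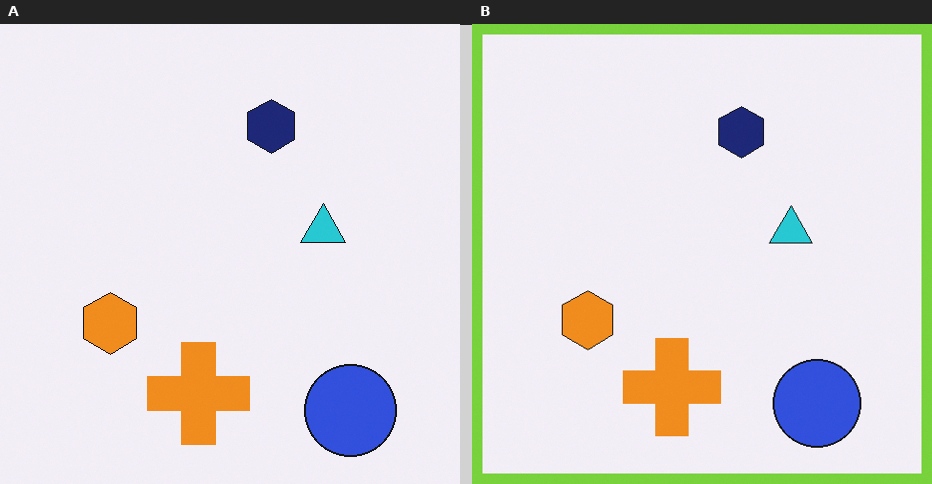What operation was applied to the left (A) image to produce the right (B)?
The right (B) image is the left (A) framed with a lime border.

A solid lime frame runs around the edge of the right (B) image, with the content slightly shrunk inside it.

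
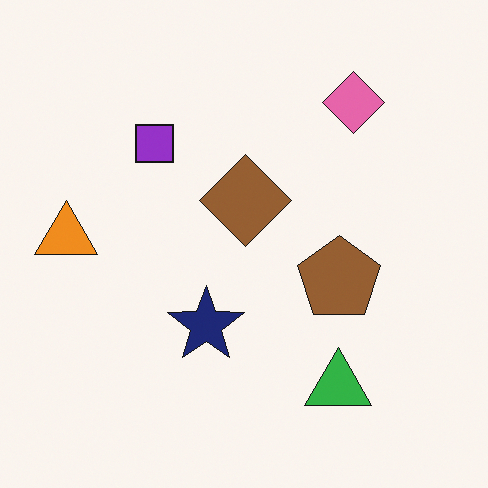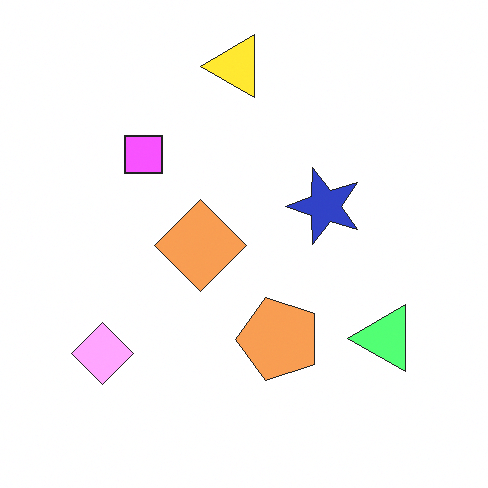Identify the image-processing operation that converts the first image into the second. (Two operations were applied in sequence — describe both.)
It was transposed (reflected across the top-left ↔ bottom-right diagonal), then substantially brightened.

Shapes have swapped their row and column positions — what was in the top-right is now in the bottom-left — a diagonal reflection. Every pixel — background and shapes alike — is uniformly brightened.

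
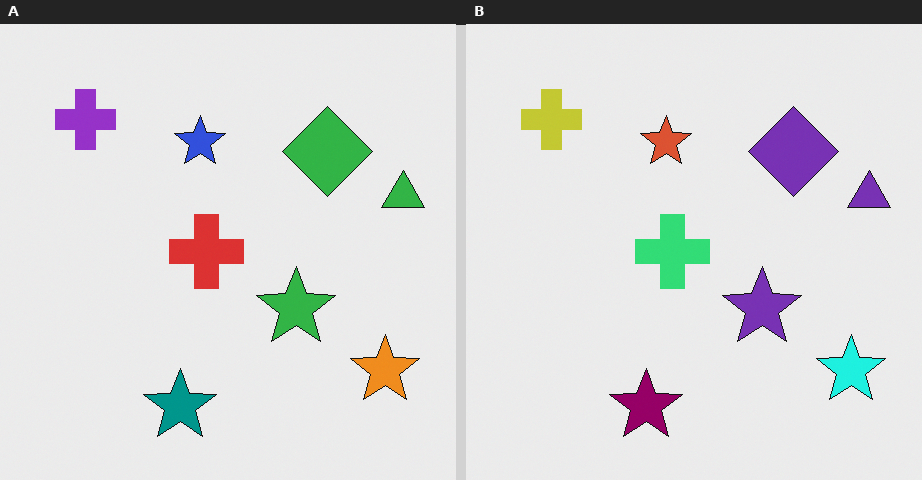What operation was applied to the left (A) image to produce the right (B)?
The transformation is: hue-shifted through roughly a third of the color wheel.

Every shape's color has rotated by the same amount around the hue wheel — a uniform hue shift.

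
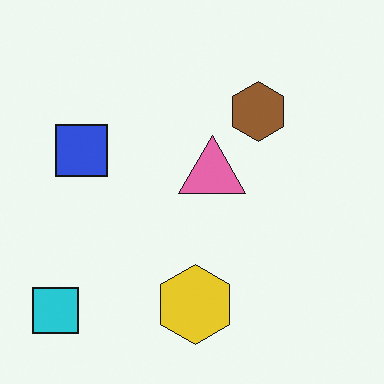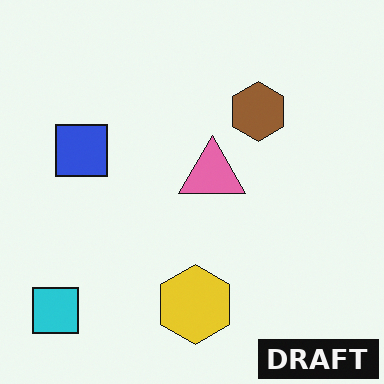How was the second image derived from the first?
The transformation is: watermarked with the text "DRAFT" in the lower-right corner.

A dark label reading "DRAFT" appears in the lower-right corner.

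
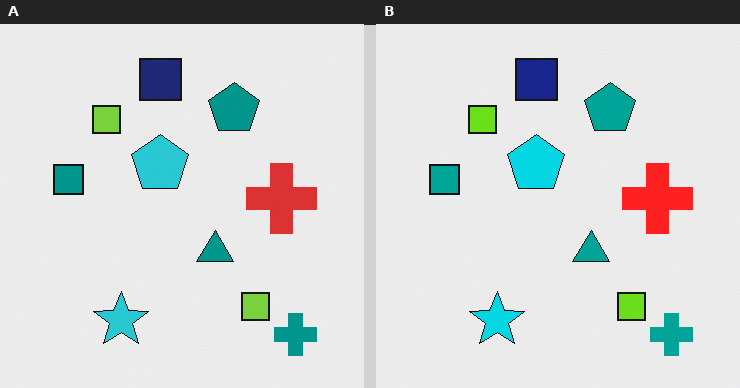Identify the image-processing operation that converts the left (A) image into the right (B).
The transformation is: slightly oversaturated.

All colors are more vivid — a global saturation change.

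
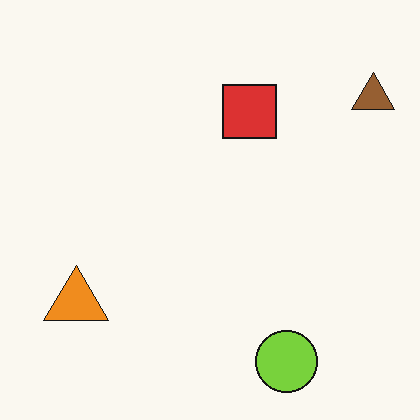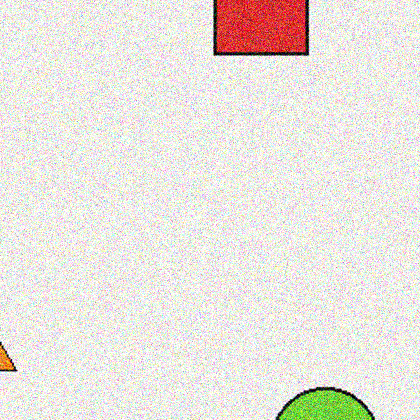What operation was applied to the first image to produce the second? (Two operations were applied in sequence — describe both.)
The second image is the first cropped tightly and scaled back up, then degraded with heavy additive noise.

The visible shapes are larger and the field of view is narrower; shapes near the original edges may be partly or wholly outside the frame — a crop-and-rescale. Random speckle covers the whole image, including the flat background.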